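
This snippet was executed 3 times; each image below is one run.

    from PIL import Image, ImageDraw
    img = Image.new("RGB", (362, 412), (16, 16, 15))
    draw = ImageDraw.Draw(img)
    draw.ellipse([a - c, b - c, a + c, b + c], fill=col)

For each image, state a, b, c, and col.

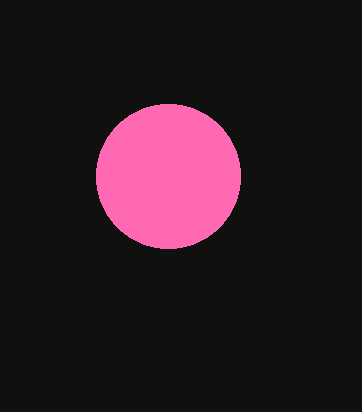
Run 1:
a = 168, b = 176, c = 72, col = 'hotpink'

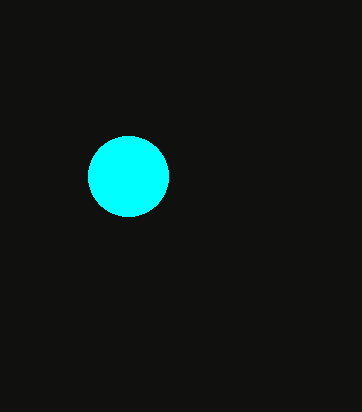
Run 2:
a = 128; b = 176; c = 40; col = 'cyan'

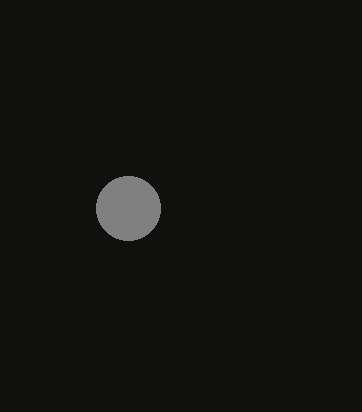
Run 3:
a = 128; b = 208; c = 32; col = 'gray'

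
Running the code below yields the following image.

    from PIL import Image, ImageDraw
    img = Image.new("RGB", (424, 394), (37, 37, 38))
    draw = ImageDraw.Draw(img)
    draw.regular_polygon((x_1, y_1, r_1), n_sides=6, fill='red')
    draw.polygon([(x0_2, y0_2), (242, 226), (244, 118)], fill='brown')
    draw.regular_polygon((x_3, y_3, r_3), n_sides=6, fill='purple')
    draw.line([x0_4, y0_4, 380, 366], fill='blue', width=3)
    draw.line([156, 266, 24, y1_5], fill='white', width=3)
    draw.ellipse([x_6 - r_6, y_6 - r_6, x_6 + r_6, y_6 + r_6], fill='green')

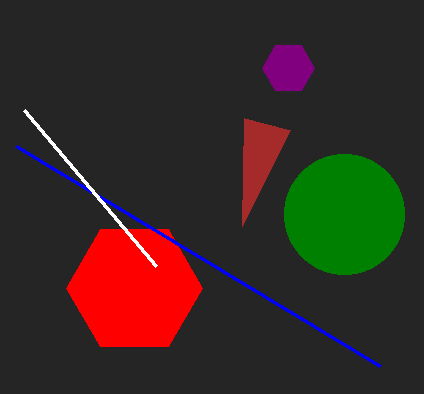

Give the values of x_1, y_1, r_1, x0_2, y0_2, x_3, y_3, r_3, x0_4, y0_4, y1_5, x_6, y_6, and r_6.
x_1 = 134; y_1 = 288; r_1 = 68; x0_2 = 290; y0_2 = 130; x_3 = 288; y_3 = 68; r_3 = 26; x0_4 = 16; y0_4 = 146; y1_5 = 110; x_6 = 344; y_6 = 214; r_6 = 60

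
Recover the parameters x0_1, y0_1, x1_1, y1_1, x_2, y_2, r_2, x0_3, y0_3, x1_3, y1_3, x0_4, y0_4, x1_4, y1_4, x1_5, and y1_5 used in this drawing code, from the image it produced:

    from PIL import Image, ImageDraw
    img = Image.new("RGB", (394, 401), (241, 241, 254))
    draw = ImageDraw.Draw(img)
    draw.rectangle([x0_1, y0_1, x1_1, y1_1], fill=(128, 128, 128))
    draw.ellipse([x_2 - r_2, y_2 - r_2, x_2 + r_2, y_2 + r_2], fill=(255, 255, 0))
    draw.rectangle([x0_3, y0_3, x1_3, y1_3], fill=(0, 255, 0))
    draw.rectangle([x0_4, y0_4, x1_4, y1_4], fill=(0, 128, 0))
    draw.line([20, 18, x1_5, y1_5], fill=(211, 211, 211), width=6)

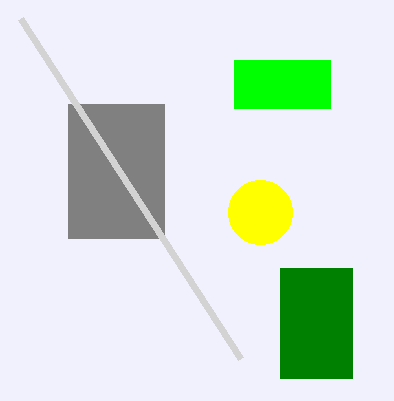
x0_1 = 68
y0_1 = 104
x1_1 = 164
y1_1 = 238
x_2 = 260
y_2 = 212
r_2 = 32
x0_3 = 234
y0_3 = 60
x1_3 = 330
y1_3 = 108
x0_4 = 280
y0_4 = 268
x1_4 = 352
y1_4 = 378
x1_5 = 240
y1_5 = 358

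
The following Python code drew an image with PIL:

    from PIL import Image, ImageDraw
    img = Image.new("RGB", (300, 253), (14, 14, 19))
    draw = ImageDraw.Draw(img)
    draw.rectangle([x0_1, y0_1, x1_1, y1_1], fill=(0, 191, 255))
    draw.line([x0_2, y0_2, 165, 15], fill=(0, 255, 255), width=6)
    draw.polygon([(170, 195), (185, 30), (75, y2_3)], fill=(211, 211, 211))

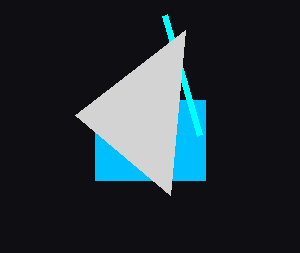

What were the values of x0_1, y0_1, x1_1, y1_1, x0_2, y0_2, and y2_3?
x0_1 = 95, y0_1 = 100, x1_1 = 205, y1_1 = 180, x0_2 = 200, y0_2 = 135, y2_3 = 115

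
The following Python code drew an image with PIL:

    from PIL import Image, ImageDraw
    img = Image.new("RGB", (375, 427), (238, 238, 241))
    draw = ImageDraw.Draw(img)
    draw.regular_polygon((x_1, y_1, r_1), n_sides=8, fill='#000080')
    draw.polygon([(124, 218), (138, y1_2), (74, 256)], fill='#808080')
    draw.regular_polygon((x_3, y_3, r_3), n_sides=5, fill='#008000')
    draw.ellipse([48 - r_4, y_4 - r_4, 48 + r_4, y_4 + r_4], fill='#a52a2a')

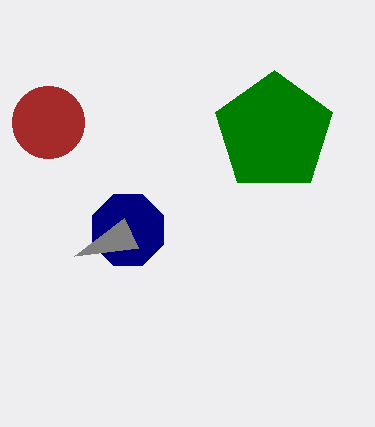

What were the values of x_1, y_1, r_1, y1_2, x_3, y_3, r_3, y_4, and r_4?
x_1 = 128
y_1 = 230
r_1 = 38
y1_2 = 248
x_3 = 274
y_3 = 132
r_3 = 62
y_4 = 122
r_4 = 36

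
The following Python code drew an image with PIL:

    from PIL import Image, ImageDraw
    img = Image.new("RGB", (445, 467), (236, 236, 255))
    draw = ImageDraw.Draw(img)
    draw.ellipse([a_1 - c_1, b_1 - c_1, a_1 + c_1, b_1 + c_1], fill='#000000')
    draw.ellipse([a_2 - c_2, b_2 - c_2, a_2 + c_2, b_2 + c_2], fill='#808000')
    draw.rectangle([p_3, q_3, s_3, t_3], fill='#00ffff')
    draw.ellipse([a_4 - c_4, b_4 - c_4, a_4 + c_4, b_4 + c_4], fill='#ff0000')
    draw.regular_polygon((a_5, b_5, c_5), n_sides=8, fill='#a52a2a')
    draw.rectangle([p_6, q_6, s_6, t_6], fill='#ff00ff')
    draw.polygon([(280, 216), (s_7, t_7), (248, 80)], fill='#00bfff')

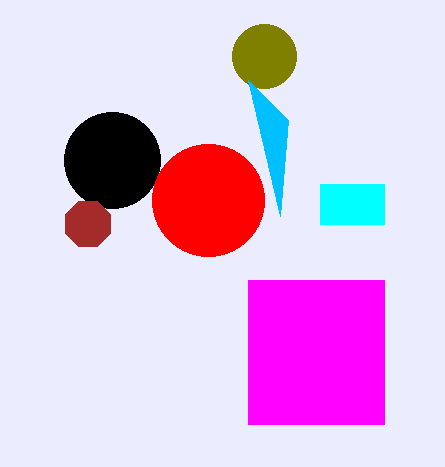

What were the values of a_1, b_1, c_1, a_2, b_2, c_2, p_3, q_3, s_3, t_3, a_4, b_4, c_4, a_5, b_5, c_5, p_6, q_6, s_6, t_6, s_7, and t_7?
a_1 = 112
b_1 = 160
c_1 = 48
a_2 = 264
b_2 = 56
c_2 = 32
p_3 = 320
q_3 = 184
s_3 = 384
t_3 = 224
a_4 = 208
b_4 = 200
c_4 = 56
a_5 = 88
b_5 = 224
c_5 = 24
p_6 = 248
q_6 = 280
s_6 = 384
t_6 = 424
s_7 = 288
t_7 = 120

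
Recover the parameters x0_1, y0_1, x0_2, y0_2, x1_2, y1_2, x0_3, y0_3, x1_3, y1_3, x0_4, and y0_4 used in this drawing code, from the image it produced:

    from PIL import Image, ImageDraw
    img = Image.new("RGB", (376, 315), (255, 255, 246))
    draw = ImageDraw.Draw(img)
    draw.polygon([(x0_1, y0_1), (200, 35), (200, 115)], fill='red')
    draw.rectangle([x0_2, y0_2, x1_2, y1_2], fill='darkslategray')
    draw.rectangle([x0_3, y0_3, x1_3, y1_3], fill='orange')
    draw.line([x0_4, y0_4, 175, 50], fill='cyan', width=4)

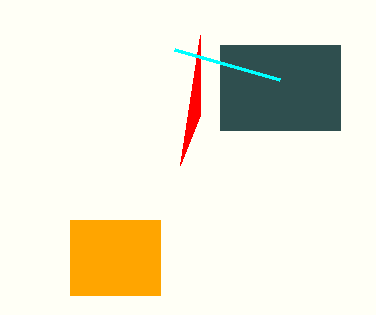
x0_1 = 180
y0_1 = 165
x0_2 = 220
y0_2 = 45
x1_2 = 340
y1_2 = 130
x0_3 = 70
y0_3 = 220
x1_3 = 160
y1_3 = 295
x0_4 = 280
y0_4 = 80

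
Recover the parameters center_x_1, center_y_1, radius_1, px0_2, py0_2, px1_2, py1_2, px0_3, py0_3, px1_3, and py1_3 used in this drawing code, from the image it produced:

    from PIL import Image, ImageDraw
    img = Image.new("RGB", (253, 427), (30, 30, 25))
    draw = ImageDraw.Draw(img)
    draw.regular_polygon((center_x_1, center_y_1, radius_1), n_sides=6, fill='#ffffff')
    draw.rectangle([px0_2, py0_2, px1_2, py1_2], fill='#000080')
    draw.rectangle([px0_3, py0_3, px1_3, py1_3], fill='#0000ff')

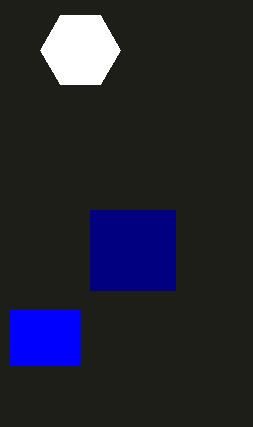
center_x_1 = 80
center_y_1 = 50
radius_1 = 40
px0_2 = 90
py0_2 = 210
px1_2 = 175
py1_2 = 290
px0_3 = 10
py0_3 = 310
px1_3 = 80
py1_3 = 365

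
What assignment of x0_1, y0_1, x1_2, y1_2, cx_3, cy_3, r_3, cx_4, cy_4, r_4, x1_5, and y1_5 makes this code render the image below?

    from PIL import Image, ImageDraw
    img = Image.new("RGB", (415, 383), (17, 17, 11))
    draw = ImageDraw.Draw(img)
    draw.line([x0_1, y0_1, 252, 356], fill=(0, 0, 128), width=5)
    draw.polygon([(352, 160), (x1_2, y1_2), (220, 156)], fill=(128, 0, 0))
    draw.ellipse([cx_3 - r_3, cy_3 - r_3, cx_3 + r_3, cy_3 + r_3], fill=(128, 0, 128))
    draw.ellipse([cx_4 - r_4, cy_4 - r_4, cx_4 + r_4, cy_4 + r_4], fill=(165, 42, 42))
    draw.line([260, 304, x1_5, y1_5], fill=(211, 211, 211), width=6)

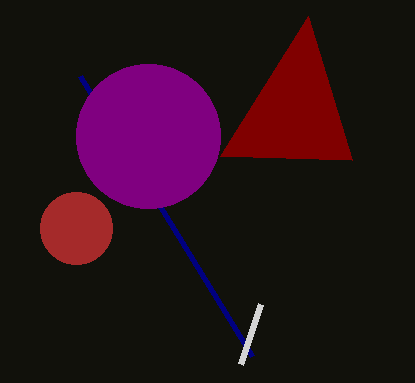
x0_1 = 80; y0_1 = 76; x1_2 = 308; y1_2 = 16; cx_3 = 148; cy_3 = 136; r_3 = 72; cx_4 = 76; cy_4 = 228; r_4 = 36; x1_5 = 240; y1_5 = 364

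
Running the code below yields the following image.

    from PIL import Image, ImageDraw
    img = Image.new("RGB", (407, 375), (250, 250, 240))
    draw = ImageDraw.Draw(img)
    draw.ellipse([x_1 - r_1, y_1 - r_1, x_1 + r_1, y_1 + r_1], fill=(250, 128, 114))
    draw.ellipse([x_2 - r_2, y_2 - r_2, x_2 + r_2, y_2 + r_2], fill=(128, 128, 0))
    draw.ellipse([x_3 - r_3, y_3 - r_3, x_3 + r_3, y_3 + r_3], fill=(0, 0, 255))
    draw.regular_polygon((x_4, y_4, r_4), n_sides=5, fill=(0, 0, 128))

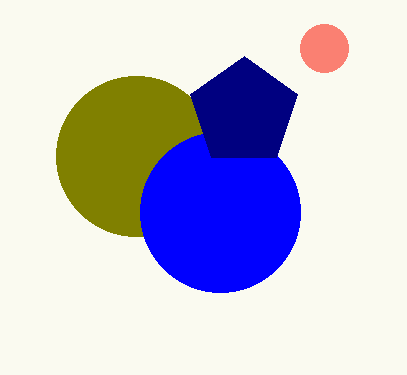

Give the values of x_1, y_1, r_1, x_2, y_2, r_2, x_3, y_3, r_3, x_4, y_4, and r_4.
x_1 = 324; y_1 = 48; r_1 = 24; x_2 = 136; y_2 = 156; r_2 = 80; x_3 = 220; y_3 = 212; r_3 = 80; x_4 = 244; y_4 = 112; r_4 = 56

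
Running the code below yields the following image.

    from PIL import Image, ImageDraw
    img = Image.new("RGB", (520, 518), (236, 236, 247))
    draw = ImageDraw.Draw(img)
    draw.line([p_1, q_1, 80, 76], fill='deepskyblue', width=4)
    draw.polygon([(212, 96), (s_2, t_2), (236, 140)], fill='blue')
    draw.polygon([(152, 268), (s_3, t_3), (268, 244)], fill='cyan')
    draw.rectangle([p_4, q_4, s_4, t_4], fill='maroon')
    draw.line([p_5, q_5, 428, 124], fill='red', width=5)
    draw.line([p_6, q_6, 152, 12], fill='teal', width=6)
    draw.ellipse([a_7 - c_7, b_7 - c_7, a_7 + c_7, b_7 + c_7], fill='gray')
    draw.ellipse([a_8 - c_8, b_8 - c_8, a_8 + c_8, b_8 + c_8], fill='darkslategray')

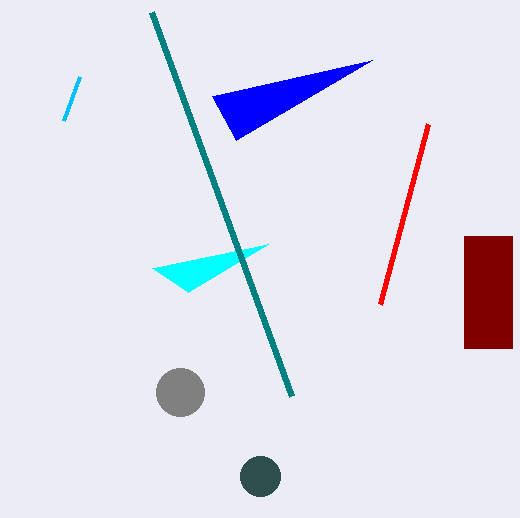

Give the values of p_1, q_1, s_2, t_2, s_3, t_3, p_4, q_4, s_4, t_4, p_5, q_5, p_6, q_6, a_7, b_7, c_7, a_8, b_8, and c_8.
p_1 = 64; q_1 = 120; s_2 = 372; t_2 = 60; s_3 = 188; t_3 = 292; p_4 = 464; q_4 = 236; s_4 = 512; t_4 = 348; p_5 = 380; q_5 = 304; p_6 = 292; q_6 = 396; a_7 = 180; b_7 = 392; c_7 = 24; a_8 = 260; b_8 = 476; c_8 = 20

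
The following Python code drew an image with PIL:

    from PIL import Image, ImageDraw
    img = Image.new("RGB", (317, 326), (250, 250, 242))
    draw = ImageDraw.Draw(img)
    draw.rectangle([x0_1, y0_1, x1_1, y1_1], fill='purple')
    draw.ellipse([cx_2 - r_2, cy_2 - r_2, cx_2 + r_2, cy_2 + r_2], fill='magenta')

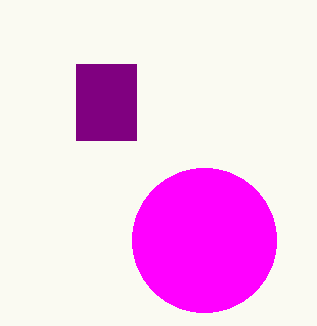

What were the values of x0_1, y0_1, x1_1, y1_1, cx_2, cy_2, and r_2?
x0_1 = 76, y0_1 = 64, x1_1 = 136, y1_1 = 140, cx_2 = 204, cy_2 = 240, r_2 = 72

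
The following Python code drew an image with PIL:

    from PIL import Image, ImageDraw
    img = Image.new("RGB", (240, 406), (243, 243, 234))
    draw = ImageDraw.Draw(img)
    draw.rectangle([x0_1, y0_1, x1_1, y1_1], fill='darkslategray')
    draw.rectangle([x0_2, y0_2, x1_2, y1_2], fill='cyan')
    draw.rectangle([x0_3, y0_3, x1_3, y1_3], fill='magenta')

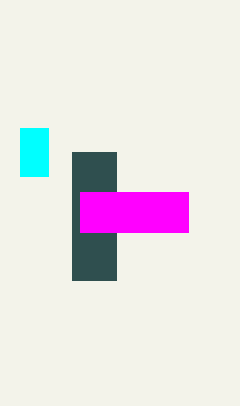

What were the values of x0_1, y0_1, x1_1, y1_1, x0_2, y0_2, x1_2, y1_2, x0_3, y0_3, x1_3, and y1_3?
x0_1 = 72
y0_1 = 152
x1_1 = 116
y1_1 = 280
x0_2 = 20
y0_2 = 128
x1_2 = 48
y1_2 = 176
x0_3 = 80
y0_3 = 192
x1_3 = 188
y1_3 = 232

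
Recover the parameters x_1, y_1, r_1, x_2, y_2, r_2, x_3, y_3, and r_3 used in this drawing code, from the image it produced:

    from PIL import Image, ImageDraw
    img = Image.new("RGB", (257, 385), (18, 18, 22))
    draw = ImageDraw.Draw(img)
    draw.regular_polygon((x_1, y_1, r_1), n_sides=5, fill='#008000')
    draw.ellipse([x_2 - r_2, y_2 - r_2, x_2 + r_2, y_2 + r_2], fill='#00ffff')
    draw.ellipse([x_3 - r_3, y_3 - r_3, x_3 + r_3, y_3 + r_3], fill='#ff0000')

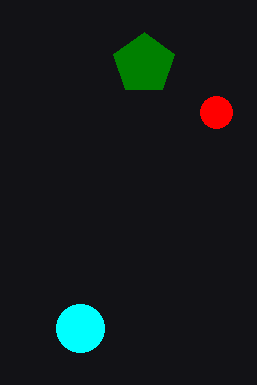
x_1 = 144
y_1 = 64
r_1 = 32
x_2 = 80
y_2 = 328
r_2 = 24
x_3 = 216
y_3 = 112
r_3 = 16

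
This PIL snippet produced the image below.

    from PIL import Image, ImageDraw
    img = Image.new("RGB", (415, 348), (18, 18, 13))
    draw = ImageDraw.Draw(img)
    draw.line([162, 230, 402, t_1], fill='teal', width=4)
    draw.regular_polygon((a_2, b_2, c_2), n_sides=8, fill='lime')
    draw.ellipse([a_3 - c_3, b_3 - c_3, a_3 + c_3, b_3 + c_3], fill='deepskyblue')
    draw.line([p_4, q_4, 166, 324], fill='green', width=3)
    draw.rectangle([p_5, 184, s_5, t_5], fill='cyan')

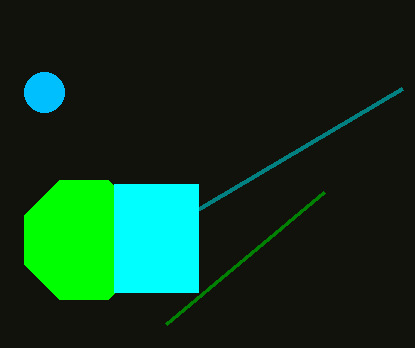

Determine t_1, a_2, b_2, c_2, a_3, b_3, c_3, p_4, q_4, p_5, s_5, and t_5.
t_1 = 88
a_2 = 84
b_2 = 240
c_2 = 64
a_3 = 44
b_3 = 92
c_3 = 20
p_4 = 324
q_4 = 192
p_5 = 114
s_5 = 198
t_5 = 292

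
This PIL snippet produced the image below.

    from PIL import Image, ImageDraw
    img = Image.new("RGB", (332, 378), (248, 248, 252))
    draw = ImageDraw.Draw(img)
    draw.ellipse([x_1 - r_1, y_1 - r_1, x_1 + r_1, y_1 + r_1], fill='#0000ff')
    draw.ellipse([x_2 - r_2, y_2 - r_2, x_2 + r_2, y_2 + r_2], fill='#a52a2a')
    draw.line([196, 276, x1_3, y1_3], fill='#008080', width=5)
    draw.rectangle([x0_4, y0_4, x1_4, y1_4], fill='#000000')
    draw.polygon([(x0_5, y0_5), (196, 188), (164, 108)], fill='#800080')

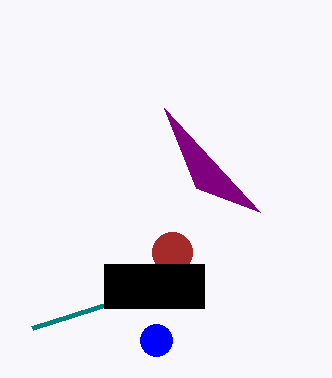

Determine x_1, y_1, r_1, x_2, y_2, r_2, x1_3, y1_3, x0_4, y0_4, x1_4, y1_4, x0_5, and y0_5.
x_1 = 156, y_1 = 340, r_1 = 16, x_2 = 172, y_2 = 252, r_2 = 20, x1_3 = 32, y1_3 = 328, x0_4 = 104, y0_4 = 264, x1_4 = 204, y1_4 = 308, x0_5 = 260, y0_5 = 212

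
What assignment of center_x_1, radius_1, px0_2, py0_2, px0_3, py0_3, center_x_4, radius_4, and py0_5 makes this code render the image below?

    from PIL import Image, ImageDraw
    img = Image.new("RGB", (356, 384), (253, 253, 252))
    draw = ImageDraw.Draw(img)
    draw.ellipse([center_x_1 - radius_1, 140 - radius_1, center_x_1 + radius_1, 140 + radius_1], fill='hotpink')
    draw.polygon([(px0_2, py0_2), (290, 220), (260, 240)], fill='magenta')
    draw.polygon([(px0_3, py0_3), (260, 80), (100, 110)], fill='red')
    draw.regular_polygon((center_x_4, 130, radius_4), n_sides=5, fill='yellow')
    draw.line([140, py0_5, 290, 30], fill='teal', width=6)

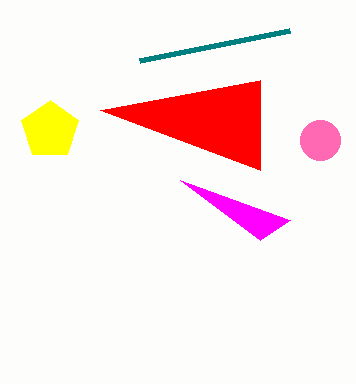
center_x_1 = 320; radius_1 = 20; px0_2 = 180; py0_2 = 180; px0_3 = 260; py0_3 = 170; center_x_4 = 50; radius_4 = 30; py0_5 = 60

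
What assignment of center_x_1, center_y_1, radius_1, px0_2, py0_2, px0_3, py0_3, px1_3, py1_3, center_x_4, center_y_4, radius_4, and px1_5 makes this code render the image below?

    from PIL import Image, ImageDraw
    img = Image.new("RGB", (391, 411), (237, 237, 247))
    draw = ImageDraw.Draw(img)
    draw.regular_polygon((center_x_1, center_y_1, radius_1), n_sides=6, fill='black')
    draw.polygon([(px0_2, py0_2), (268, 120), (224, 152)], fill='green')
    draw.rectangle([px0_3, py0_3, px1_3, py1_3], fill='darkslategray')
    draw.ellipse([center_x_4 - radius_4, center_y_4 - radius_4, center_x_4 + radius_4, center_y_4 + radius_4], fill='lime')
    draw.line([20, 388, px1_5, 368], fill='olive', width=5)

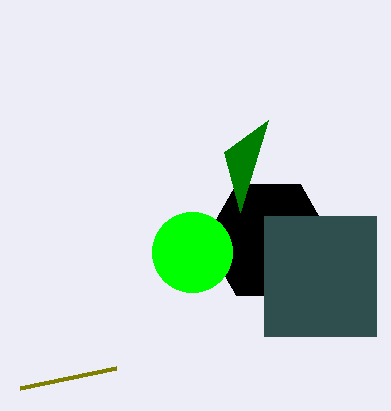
center_x_1 = 268, center_y_1 = 240, radius_1 = 64, px0_2 = 240, py0_2 = 212, px0_3 = 264, py0_3 = 216, px1_3 = 376, py1_3 = 336, center_x_4 = 192, center_y_4 = 252, radius_4 = 40, px1_5 = 116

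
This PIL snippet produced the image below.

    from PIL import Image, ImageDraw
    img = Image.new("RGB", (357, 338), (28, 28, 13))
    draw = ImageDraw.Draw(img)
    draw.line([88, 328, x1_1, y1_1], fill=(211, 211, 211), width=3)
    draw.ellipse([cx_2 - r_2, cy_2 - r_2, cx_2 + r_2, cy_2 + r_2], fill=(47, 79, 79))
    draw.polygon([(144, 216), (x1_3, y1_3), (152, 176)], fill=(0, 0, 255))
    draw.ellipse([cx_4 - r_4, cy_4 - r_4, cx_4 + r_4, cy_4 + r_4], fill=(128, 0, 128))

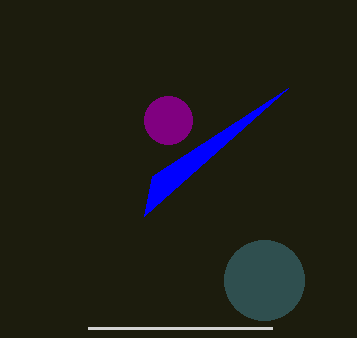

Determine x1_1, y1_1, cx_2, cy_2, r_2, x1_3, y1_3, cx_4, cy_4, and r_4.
x1_1 = 272, y1_1 = 328, cx_2 = 264, cy_2 = 280, r_2 = 40, x1_3 = 288, y1_3 = 88, cx_4 = 168, cy_4 = 120, r_4 = 24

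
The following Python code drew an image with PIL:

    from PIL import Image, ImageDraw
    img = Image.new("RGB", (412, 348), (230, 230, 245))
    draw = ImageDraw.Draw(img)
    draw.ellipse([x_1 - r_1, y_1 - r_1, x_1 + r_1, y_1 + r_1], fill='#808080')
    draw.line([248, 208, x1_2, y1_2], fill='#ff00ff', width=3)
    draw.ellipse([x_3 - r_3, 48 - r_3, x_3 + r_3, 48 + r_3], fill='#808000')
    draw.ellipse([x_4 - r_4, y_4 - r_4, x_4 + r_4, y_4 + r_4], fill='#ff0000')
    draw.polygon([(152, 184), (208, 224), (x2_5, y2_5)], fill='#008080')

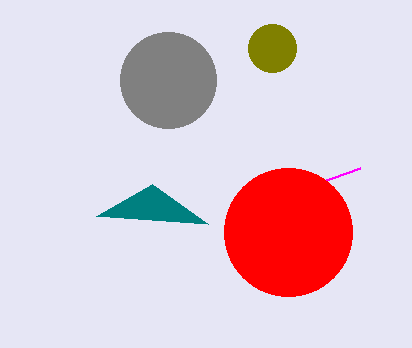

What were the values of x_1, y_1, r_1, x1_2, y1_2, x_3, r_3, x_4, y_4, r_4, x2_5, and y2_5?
x_1 = 168, y_1 = 80, r_1 = 48, x1_2 = 360, y1_2 = 168, x_3 = 272, r_3 = 24, x_4 = 288, y_4 = 232, r_4 = 64, x2_5 = 96, y2_5 = 216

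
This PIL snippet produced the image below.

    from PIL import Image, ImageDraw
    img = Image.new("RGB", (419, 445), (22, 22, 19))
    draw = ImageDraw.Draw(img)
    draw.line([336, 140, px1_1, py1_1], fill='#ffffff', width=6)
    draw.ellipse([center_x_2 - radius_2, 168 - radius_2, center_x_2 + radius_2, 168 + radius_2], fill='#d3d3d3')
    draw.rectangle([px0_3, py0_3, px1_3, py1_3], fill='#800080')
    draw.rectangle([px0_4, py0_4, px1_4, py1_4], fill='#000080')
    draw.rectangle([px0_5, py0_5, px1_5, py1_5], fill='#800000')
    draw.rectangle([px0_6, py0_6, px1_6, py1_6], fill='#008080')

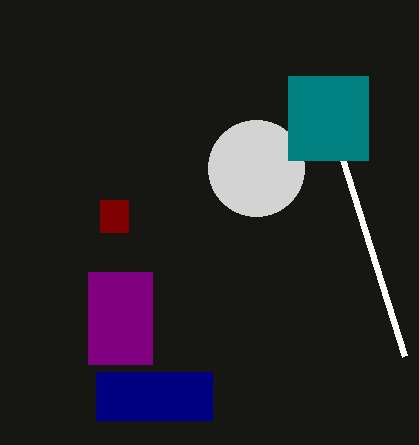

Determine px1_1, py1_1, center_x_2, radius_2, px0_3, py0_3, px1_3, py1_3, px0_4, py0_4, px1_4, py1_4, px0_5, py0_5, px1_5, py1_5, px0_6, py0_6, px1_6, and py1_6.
px1_1 = 404, py1_1 = 356, center_x_2 = 256, radius_2 = 48, px0_3 = 88, py0_3 = 272, px1_3 = 152, py1_3 = 364, px0_4 = 96, py0_4 = 372, px1_4 = 212, py1_4 = 420, px0_5 = 100, py0_5 = 200, px1_5 = 128, py1_5 = 232, px0_6 = 288, py0_6 = 76, px1_6 = 368, py1_6 = 160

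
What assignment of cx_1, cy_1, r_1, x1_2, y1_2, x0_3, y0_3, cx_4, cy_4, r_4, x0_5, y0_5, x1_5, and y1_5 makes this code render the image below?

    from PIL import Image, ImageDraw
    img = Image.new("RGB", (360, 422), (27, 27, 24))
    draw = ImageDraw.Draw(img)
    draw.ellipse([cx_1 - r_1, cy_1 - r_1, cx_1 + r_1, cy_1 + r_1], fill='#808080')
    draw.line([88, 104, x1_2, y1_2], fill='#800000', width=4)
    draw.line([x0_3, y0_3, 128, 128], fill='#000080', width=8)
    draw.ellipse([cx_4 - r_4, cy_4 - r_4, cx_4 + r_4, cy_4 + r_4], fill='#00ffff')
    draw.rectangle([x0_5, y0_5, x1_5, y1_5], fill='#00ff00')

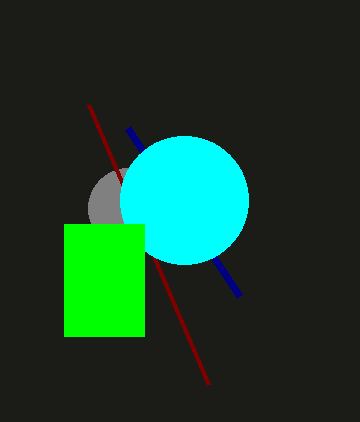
cx_1 = 128
cy_1 = 208
r_1 = 40
x1_2 = 208
y1_2 = 384
x0_3 = 240
y0_3 = 296
cx_4 = 184
cy_4 = 200
r_4 = 64
x0_5 = 64
y0_5 = 224
x1_5 = 144
y1_5 = 336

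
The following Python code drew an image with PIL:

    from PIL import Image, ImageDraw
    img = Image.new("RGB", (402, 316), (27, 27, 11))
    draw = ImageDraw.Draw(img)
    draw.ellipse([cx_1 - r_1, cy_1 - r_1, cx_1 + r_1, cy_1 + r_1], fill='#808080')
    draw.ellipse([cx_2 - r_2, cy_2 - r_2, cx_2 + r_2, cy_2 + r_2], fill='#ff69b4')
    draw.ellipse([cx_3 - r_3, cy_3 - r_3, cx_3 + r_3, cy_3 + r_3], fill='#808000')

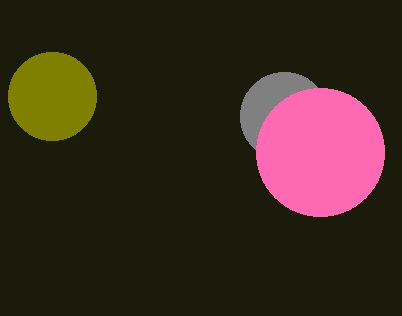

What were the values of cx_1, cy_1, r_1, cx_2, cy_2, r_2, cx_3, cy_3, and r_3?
cx_1 = 284; cy_1 = 116; r_1 = 44; cx_2 = 320; cy_2 = 152; r_2 = 64; cx_3 = 52; cy_3 = 96; r_3 = 44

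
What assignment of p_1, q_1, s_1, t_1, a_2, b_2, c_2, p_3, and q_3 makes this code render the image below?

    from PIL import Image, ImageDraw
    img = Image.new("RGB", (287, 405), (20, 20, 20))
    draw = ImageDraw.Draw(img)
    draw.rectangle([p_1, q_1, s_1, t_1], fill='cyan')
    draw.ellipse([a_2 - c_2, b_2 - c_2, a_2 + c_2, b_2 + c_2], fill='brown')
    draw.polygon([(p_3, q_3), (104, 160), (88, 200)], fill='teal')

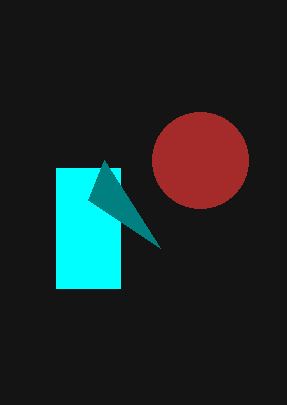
p_1 = 56
q_1 = 168
s_1 = 120
t_1 = 288
a_2 = 200
b_2 = 160
c_2 = 48
p_3 = 160
q_3 = 248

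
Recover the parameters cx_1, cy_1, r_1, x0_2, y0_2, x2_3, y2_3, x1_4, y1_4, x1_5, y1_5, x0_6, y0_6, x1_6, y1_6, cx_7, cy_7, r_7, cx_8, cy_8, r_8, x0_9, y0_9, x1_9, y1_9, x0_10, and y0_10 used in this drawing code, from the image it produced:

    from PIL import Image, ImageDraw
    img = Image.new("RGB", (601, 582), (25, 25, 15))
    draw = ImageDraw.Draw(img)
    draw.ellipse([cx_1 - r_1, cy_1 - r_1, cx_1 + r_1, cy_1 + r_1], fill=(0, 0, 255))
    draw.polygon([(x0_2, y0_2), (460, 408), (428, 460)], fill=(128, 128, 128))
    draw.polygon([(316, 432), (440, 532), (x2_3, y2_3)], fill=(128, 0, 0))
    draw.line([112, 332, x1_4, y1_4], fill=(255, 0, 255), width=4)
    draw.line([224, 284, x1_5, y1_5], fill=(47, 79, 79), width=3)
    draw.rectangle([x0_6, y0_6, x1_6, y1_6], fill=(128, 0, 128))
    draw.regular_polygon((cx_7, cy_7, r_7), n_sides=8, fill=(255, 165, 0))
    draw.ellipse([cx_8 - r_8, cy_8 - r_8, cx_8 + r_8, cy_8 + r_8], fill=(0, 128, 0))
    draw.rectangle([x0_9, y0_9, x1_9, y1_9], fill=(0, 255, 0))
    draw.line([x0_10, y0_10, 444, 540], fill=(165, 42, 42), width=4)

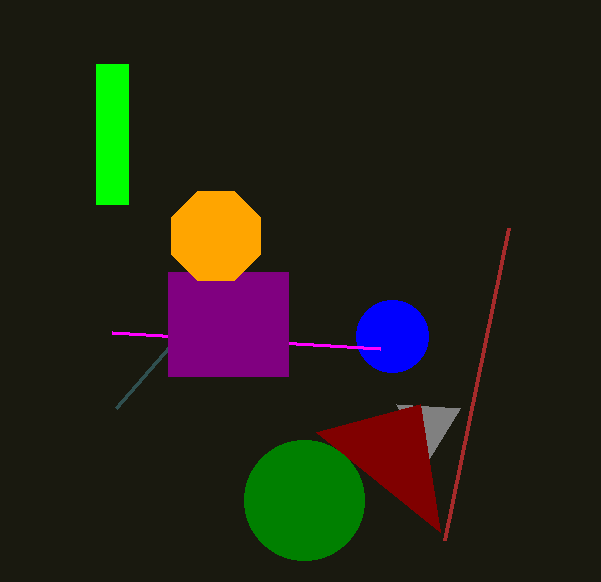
cx_1 = 392, cy_1 = 336, r_1 = 36, x0_2 = 396, y0_2 = 404, x2_3 = 420, y2_3 = 404, x1_4 = 380, y1_4 = 348, x1_5 = 116, y1_5 = 408, x0_6 = 168, y0_6 = 272, x1_6 = 288, y1_6 = 376, cx_7 = 216, cy_7 = 236, r_7 = 48, cx_8 = 304, cy_8 = 500, r_8 = 60, x0_9 = 96, y0_9 = 64, x1_9 = 128, y1_9 = 204, x0_10 = 508, y0_10 = 228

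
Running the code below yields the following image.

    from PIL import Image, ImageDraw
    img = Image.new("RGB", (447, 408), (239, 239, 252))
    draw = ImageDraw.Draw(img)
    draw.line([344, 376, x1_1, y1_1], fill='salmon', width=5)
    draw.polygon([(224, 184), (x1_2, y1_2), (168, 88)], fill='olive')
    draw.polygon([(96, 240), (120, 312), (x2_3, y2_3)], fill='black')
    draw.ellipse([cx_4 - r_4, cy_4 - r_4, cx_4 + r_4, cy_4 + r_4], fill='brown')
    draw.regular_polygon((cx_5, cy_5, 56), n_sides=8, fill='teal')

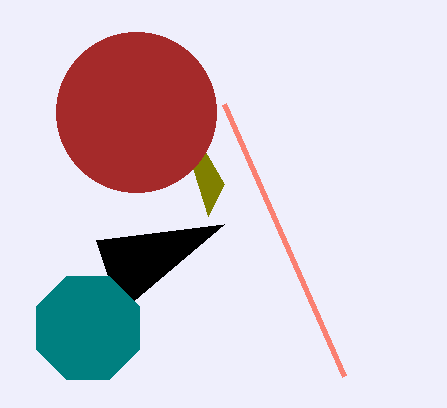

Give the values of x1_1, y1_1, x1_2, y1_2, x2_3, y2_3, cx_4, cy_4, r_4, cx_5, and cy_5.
x1_1 = 224, y1_1 = 104, x1_2 = 208, y1_2 = 216, x2_3 = 224, y2_3 = 224, cx_4 = 136, cy_4 = 112, r_4 = 80, cx_5 = 88, cy_5 = 328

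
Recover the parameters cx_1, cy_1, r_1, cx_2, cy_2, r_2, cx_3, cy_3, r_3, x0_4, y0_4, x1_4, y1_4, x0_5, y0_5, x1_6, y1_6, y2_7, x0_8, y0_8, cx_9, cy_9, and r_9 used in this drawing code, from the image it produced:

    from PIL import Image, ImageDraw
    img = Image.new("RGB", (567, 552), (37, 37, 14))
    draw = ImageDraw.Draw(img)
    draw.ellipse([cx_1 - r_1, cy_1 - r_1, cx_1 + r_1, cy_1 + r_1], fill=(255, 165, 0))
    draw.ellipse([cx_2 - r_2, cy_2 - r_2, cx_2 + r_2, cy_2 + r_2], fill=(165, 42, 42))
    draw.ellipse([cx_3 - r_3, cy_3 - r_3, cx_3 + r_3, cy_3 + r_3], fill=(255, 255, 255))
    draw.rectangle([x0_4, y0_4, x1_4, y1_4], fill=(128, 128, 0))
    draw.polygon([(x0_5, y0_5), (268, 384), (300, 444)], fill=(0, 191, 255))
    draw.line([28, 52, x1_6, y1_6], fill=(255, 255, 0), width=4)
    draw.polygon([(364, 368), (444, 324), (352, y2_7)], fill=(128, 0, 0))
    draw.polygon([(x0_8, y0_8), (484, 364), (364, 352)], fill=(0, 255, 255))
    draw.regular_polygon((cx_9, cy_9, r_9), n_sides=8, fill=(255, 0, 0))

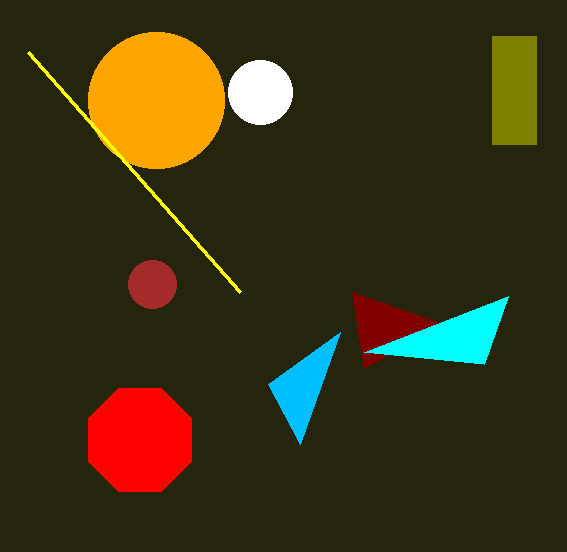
cx_1 = 156
cy_1 = 100
r_1 = 68
cx_2 = 152
cy_2 = 284
r_2 = 24
cx_3 = 260
cy_3 = 92
r_3 = 32
x0_4 = 492
y0_4 = 36
x1_4 = 536
y1_4 = 144
x0_5 = 340
y0_5 = 332
x1_6 = 240
y1_6 = 292
y2_7 = 292
x0_8 = 508
y0_8 = 296
cx_9 = 140
cy_9 = 440
r_9 = 56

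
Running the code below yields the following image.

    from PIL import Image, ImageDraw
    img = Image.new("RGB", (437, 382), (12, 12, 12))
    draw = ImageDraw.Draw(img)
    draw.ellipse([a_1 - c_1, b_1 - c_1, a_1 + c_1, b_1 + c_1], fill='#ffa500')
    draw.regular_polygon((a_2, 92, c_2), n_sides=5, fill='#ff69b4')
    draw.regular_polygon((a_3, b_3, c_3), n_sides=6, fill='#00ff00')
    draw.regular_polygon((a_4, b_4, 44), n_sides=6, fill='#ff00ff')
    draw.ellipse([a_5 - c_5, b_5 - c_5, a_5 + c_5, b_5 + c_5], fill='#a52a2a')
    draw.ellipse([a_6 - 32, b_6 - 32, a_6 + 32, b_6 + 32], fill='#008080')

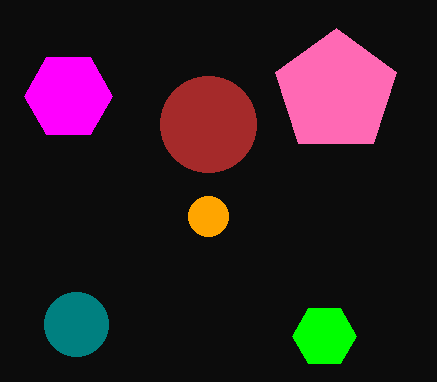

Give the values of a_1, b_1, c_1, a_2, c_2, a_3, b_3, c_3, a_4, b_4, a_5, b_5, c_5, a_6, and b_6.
a_1 = 208
b_1 = 216
c_1 = 20
a_2 = 336
c_2 = 64
a_3 = 324
b_3 = 336
c_3 = 32
a_4 = 68
b_4 = 96
a_5 = 208
b_5 = 124
c_5 = 48
a_6 = 76
b_6 = 324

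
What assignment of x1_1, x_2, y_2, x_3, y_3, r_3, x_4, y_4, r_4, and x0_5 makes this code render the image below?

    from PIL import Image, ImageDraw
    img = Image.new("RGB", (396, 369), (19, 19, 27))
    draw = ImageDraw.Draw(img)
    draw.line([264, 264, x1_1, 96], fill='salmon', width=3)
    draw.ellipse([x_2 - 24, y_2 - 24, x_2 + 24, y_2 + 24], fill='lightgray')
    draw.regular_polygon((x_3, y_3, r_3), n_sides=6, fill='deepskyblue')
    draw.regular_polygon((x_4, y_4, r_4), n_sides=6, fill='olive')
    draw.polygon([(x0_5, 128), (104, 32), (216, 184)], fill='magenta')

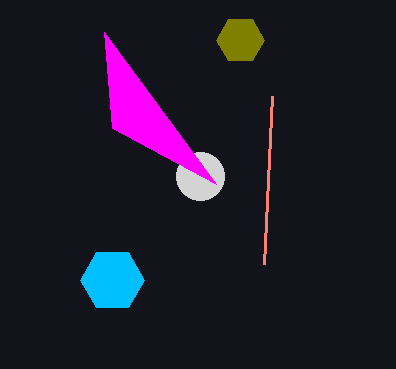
x1_1 = 272
x_2 = 200
y_2 = 176
x_3 = 112
y_3 = 280
r_3 = 32
x_4 = 240
y_4 = 40
r_4 = 24
x0_5 = 112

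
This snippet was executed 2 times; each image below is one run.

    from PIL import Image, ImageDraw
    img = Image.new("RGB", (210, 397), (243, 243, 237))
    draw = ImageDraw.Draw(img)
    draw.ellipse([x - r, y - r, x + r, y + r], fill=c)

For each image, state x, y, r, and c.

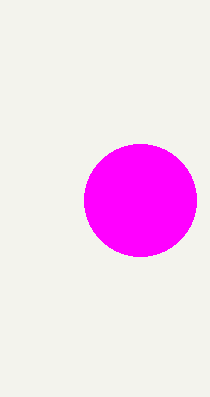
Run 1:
x = 140
y = 200
r = 56
c = 'magenta'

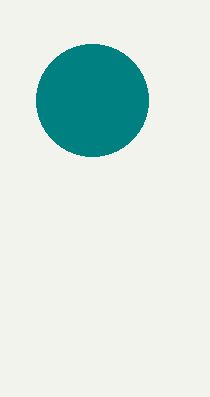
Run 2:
x = 92; y = 100; r = 56; c = 'teal'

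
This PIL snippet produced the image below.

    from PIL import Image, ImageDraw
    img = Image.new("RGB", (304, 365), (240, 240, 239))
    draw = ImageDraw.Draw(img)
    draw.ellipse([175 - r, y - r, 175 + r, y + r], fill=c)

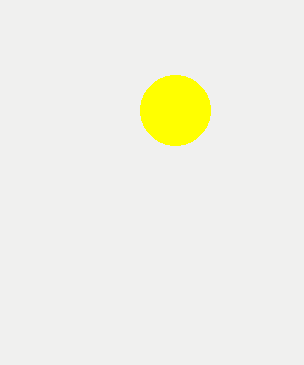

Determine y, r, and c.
y = 110; r = 35; c = 'yellow'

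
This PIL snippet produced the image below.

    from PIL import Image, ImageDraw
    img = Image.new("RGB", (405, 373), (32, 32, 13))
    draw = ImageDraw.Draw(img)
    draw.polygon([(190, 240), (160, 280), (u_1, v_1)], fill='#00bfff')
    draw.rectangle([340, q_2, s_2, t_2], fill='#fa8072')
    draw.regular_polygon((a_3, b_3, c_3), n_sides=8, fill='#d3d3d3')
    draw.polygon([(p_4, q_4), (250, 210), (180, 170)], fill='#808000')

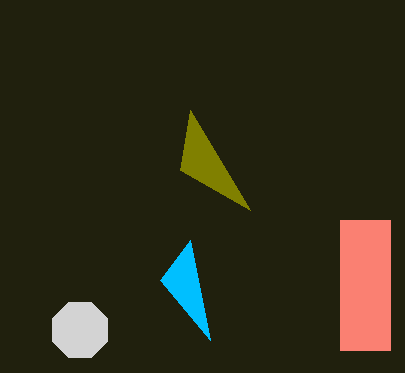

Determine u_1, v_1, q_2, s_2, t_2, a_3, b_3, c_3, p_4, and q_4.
u_1 = 210; v_1 = 340; q_2 = 220; s_2 = 390; t_2 = 350; a_3 = 80; b_3 = 330; c_3 = 30; p_4 = 190; q_4 = 110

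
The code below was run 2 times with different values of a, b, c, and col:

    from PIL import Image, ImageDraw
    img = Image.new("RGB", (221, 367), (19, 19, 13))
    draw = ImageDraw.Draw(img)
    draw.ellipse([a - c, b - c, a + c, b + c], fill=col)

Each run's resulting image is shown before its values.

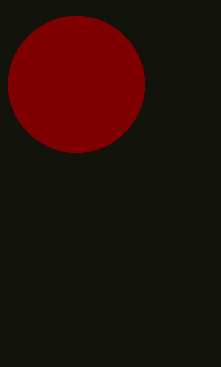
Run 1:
a = 76; b = 84; c = 68; col = 'maroon'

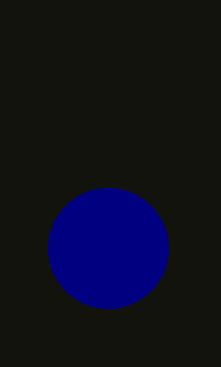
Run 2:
a = 108, b = 248, c = 60, col = 'navy'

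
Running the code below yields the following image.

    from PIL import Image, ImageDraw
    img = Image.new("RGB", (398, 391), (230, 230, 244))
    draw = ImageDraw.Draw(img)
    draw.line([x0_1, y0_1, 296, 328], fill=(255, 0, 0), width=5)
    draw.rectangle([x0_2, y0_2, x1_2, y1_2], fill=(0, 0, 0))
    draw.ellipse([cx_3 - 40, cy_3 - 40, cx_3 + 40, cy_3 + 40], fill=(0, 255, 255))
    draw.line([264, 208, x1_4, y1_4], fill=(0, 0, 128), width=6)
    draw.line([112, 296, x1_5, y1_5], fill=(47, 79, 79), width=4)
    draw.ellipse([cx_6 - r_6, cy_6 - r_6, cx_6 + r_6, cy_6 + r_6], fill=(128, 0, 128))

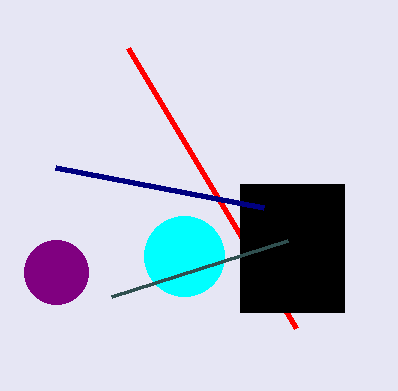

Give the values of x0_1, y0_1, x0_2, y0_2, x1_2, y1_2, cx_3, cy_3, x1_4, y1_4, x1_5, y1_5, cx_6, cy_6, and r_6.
x0_1 = 128; y0_1 = 48; x0_2 = 240; y0_2 = 184; x1_2 = 344; y1_2 = 312; cx_3 = 184; cy_3 = 256; x1_4 = 56; y1_4 = 168; x1_5 = 288; y1_5 = 240; cx_6 = 56; cy_6 = 272; r_6 = 32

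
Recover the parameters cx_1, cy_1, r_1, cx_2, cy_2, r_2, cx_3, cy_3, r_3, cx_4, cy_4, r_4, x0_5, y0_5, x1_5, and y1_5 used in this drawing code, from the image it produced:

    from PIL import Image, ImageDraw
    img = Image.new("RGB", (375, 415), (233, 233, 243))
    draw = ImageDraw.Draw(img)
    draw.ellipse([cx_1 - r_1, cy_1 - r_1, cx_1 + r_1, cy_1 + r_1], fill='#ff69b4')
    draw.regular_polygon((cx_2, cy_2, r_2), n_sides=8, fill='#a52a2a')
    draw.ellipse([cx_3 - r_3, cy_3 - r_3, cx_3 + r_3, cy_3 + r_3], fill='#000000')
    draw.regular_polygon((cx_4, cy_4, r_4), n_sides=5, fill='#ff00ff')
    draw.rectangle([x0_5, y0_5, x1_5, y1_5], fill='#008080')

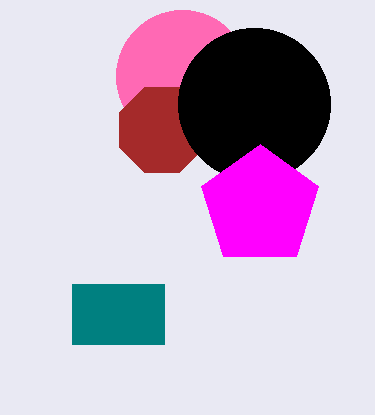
cx_1 = 182, cy_1 = 76, r_1 = 66, cx_2 = 162, cy_2 = 130, r_2 = 46, cx_3 = 254, cy_3 = 104, r_3 = 76, cx_4 = 260, cy_4 = 206, r_4 = 62, x0_5 = 72, y0_5 = 284, x1_5 = 164, y1_5 = 344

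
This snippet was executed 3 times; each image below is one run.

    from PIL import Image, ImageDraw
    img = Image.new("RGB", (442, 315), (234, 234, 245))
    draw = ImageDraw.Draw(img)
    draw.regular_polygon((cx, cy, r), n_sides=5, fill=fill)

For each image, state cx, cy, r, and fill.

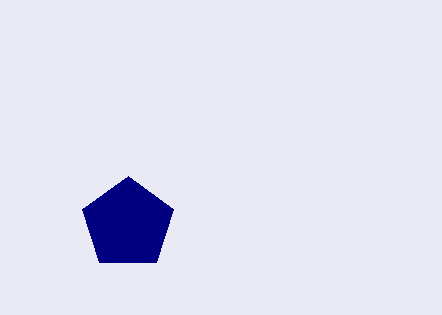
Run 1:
cx = 128
cy = 224
r = 48
fill = 'navy'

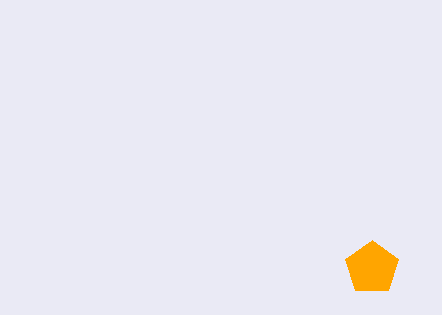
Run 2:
cx = 372, cy = 268, r = 28, fill = 'orange'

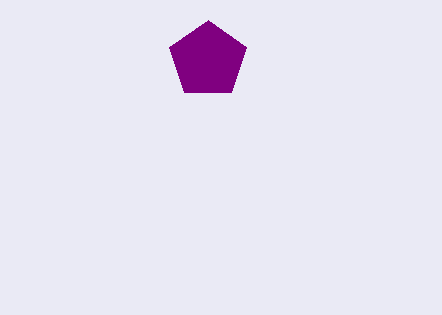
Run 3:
cx = 208, cy = 60, r = 40, fill = 'purple'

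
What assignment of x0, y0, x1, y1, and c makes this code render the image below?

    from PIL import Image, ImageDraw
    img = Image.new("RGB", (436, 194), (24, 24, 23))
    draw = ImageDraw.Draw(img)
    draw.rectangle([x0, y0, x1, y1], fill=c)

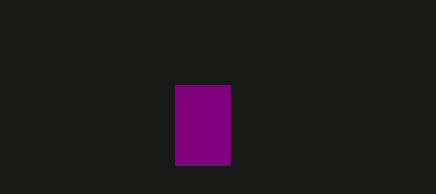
x0 = 175
y0 = 85
x1 = 230
y1 = 165
c = 'purple'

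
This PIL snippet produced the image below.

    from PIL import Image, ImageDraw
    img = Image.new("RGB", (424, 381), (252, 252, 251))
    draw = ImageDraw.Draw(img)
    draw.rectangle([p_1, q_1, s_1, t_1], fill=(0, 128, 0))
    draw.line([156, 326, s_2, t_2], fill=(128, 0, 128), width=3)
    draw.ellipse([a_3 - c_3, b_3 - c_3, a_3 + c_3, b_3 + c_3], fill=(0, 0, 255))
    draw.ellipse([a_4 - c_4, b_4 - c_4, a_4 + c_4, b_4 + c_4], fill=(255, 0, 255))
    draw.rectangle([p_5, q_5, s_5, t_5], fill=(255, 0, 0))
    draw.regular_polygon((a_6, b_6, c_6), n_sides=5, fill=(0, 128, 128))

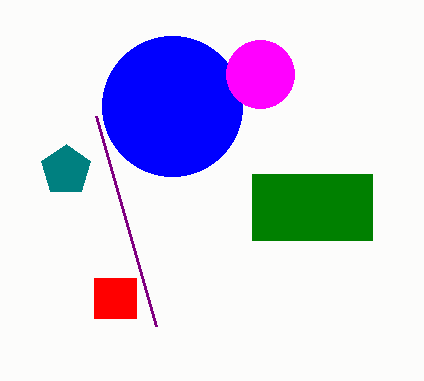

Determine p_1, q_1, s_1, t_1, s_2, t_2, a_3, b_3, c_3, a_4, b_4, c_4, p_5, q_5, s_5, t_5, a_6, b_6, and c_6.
p_1 = 252; q_1 = 174; s_1 = 372; t_1 = 240; s_2 = 96; t_2 = 116; a_3 = 172; b_3 = 106; c_3 = 70; a_4 = 260; b_4 = 74; c_4 = 34; p_5 = 94; q_5 = 278; s_5 = 136; t_5 = 318; a_6 = 66; b_6 = 170; c_6 = 26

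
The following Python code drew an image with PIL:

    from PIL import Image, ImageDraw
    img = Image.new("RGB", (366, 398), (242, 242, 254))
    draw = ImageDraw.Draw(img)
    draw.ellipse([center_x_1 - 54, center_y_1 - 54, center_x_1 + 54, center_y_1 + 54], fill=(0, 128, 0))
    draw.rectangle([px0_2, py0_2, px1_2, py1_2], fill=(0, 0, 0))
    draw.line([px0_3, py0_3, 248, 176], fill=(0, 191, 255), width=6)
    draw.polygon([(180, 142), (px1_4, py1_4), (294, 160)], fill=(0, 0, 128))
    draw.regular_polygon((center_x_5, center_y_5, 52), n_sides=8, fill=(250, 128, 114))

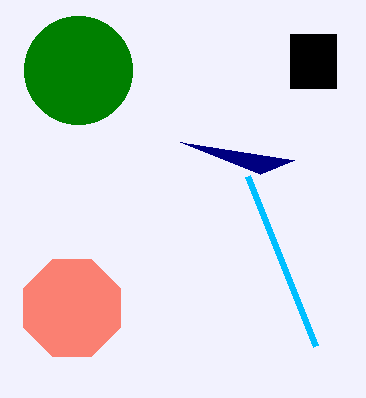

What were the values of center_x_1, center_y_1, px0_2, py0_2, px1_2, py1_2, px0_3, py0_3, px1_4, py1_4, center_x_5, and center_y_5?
center_x_1 = 78, center_y_1 = 70, px0_2 = 290, py0_2 = 34, px1_2 = 336, py1_2 = 88, px0_3 = 316, py0_3 = 346, px1_4 = 260, py1_4 = 174, center_x_5 = 72, center_y_5 = 308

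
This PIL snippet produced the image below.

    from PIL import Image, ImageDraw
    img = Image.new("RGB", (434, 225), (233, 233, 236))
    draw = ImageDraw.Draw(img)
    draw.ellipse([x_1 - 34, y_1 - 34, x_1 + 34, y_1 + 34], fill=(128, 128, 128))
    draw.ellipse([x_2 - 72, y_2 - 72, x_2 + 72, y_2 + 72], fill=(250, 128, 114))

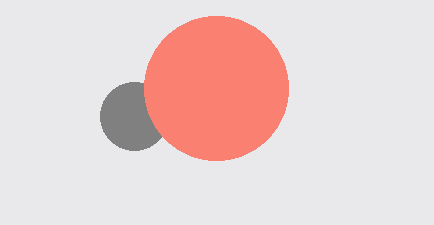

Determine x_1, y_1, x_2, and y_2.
x_1 = 134, y_1 = 116, x_2 = 216, y_2 = 88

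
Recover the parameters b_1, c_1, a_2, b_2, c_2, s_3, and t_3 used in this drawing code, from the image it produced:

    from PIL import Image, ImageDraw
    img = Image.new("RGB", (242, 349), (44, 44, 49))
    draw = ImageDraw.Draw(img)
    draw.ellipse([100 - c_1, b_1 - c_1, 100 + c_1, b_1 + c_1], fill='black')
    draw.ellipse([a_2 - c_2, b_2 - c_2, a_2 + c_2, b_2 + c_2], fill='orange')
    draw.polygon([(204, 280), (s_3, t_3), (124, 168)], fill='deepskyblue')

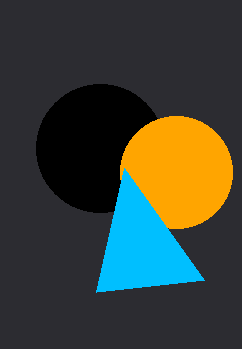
b_1 = 148; c_1 = 64; a_2 = 176; b_2 = 172; c_2 = 56; s_3 = 96; t_3 = 292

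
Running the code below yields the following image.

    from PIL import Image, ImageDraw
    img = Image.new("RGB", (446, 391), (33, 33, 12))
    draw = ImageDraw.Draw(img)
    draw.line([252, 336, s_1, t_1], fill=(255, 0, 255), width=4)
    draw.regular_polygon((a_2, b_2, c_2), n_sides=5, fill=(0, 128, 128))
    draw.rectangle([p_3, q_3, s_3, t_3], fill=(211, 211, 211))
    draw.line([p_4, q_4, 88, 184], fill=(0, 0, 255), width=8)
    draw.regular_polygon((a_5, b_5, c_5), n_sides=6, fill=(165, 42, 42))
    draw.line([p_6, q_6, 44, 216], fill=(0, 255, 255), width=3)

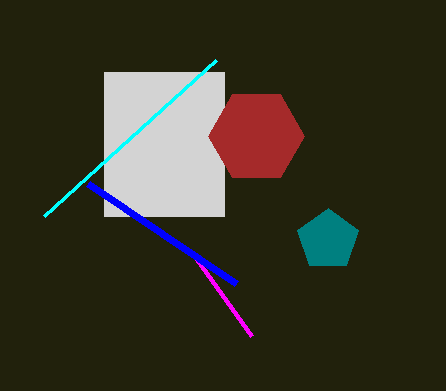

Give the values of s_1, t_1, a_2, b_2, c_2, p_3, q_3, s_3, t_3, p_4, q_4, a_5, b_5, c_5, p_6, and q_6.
s_1 = 192
t_1 = 252
a_2 = 328
b_2 = 240
c_2 = 32
p_3 = 104
q_3 = 72
s_3 = 224
t_3 = 216
p_4 = 236
q_4 = 284
a_5 = 256
b_5 = 136
c_5 = 48
p_6 = 216
q_6 = 60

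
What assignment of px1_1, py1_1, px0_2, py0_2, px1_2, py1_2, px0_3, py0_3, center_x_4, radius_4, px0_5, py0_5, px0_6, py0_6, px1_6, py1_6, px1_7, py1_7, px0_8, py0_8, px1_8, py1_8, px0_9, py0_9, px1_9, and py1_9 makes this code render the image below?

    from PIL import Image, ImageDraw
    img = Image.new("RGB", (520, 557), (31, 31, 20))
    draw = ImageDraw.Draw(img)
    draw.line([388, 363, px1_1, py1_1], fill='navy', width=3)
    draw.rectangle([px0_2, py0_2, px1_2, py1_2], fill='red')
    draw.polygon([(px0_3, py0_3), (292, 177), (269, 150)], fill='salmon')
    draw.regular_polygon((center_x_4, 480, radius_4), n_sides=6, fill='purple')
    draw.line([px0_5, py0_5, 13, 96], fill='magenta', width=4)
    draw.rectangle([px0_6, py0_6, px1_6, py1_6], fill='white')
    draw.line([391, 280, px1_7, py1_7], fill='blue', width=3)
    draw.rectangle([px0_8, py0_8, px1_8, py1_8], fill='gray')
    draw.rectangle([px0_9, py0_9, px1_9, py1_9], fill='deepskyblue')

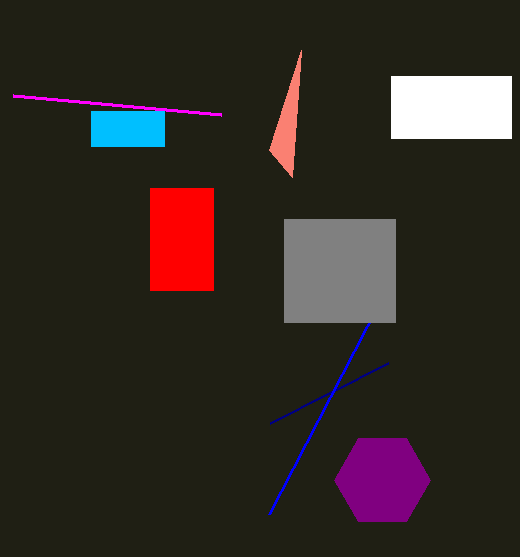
px1_1 = 270, py1_1 = 423, px0_2 = 150, py0_2 = 188, px1_2 = 213, py1_2 = 290, px0_3 = 301, py0_3 = 50, center_x_4 = 382, radius_4 = 48, px0_5 = 221, py0_5 = 115, px0_6 = 391, py0_6 = 76, px1_6 = 511, py1_6 = 138, px1_7 = 269, py1_7 = 514, px0_8 = 284, py0_8 = 219, px1_8 = 395, py1_8 = 322, px0_9 = 91, py0_9 = 111, px1_9 = 164, py1_9 = 146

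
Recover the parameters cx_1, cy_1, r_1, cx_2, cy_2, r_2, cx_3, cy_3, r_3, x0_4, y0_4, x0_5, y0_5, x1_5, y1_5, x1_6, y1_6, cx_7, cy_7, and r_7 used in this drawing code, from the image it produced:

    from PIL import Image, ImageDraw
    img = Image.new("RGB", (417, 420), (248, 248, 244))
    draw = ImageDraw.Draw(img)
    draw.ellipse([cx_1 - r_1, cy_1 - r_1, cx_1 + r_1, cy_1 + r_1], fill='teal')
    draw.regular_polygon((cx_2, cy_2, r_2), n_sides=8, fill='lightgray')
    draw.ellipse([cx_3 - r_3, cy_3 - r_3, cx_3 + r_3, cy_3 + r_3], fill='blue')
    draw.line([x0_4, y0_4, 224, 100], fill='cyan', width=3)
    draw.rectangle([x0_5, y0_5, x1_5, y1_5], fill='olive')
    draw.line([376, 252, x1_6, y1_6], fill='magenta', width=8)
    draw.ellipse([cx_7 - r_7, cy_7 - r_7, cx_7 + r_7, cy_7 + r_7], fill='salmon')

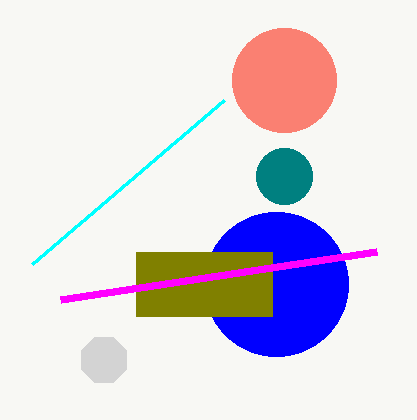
cx_1 = 284
cy_1 = 176
r_1 = 28
cx_2 = 104
cy_2 = 360
r_2 = 24
cx_3 = 276
cy_3 = 284
r_3 = 72
x0_4 = 32
y0_4 = 264
x0_5 = 136
y0_5 = 252
x1_5 = 272
y1_5 = 316
x1_6 = 60
y1_6 = 300
cx_7 = 284
cy_7 = 80
r_7 = 52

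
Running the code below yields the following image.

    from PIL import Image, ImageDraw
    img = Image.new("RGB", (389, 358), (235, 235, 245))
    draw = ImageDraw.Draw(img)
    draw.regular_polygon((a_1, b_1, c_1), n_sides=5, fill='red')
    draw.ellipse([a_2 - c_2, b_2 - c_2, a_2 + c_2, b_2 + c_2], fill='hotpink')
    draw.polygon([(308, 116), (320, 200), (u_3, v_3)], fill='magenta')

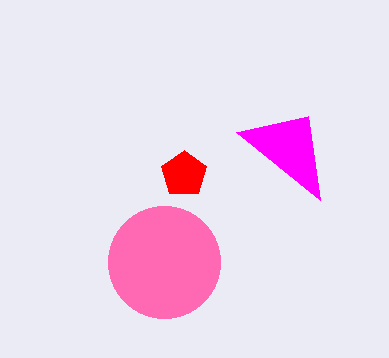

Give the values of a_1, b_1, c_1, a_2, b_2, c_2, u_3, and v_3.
a_1 = 184
b_1 = 174
c_1 = 24
a_2 = 164
b_2 = 262
c_2 = 56
u_3 = 236
v_3 = 132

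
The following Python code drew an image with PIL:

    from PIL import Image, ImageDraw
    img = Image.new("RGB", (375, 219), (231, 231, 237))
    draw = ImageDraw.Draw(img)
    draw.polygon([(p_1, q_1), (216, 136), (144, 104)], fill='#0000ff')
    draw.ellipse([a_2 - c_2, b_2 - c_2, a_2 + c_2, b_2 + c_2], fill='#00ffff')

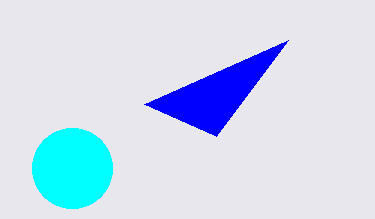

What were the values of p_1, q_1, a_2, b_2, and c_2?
p_1 = 288
q_1 = 40
a_2 = 72
b_2 = 168
c_2 = 40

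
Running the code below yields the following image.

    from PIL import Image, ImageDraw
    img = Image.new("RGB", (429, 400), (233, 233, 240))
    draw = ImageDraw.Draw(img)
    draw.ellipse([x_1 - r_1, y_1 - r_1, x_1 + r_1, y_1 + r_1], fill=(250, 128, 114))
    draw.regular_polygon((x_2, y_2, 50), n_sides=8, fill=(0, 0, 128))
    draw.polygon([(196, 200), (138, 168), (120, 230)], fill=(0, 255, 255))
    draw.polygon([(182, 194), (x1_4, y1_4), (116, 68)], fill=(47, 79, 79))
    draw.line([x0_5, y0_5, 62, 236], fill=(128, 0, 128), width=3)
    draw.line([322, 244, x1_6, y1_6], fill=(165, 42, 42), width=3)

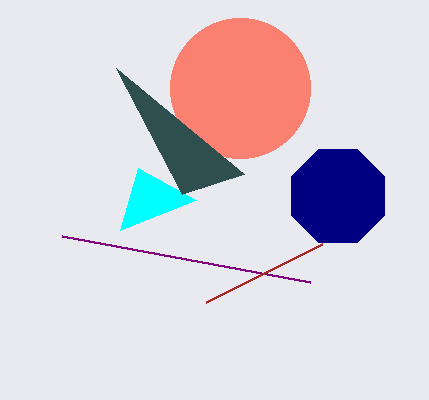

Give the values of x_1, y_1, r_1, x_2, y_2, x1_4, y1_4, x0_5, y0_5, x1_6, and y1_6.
x_1 = 240
y_1 = 88
r_1 = 70
x_2 = 338
y_2 = 196
x1_4 = 244
y1_4 = 174
x0_5 = 310
y0_5 = 282
x1_6 = 206
y1_6 = 302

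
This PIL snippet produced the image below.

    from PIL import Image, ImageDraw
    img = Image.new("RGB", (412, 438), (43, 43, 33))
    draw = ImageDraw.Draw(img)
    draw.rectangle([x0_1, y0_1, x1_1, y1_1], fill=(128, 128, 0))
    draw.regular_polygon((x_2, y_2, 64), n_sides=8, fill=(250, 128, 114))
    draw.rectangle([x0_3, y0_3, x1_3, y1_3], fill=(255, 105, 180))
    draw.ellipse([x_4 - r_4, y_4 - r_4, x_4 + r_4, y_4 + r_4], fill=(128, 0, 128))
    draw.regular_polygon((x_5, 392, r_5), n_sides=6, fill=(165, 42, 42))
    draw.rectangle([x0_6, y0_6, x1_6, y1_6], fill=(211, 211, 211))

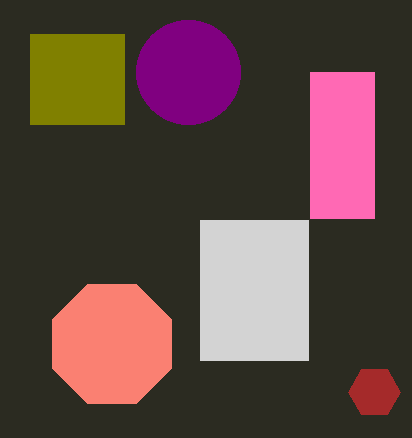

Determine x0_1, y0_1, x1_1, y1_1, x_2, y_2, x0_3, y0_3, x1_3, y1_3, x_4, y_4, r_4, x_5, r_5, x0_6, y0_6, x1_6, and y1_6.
x0_1 = 30
y0_1 = 34
x1_1 = 124
y1_1 = 124
x_2 = 112
y_2 = 344
x0_3 = 310
y0_3 = 72
x1_3 = 374
y1_3 = 218
x_4 = 188
y_4 = 72
r_4 = 52
x_5 = 374
r_5 = 26
x0_6 = 200
y0_6 = 220
x1_6 = 308
y1_6 = 360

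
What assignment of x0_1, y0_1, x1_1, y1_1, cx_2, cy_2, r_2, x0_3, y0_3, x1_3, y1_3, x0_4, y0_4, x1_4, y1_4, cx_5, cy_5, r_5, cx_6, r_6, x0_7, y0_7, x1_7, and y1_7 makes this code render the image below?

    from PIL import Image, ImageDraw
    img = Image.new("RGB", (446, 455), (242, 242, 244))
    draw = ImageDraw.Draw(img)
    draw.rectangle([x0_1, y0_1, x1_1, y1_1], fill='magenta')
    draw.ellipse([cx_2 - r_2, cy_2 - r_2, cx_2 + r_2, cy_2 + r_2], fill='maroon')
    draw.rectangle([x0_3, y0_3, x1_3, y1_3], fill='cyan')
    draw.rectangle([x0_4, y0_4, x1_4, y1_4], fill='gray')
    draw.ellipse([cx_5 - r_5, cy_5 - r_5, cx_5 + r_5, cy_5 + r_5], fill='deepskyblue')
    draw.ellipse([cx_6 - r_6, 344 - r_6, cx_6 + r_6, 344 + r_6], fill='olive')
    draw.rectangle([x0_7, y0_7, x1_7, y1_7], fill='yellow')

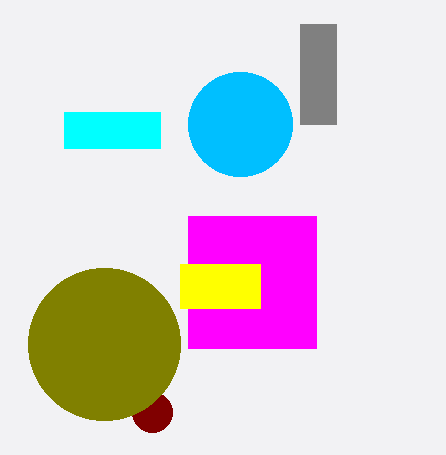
x0_1 = 188
y0_1 = 216
x1_1 = 316
y1_1 = 348
cx_2 = 152
cy_2 = 412
r_2 = 20
x0_3 = 64
y0_3 = 112
x1_3 = 160
y1_3 = 148
x0_4 = 300
y0_4 = 24
x1_4 = 336
y1_4 = 124
cx_5 = 240
cy_5 = 124
r_5 = 52
cx_6 = 104
r_6 = 76
x0_7 = 180
y0_7 = 264
x1_7 = 260
y1_7 = 308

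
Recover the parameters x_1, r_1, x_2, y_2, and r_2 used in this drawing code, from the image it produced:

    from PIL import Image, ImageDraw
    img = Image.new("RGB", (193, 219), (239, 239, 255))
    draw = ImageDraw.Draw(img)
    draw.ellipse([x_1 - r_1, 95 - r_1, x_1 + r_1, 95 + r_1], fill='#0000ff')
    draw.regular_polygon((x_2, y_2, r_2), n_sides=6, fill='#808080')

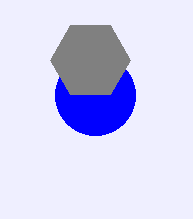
x_1 = 95; r_1 = 40; x_2 = 90; y_2 = 60; r_2 = 40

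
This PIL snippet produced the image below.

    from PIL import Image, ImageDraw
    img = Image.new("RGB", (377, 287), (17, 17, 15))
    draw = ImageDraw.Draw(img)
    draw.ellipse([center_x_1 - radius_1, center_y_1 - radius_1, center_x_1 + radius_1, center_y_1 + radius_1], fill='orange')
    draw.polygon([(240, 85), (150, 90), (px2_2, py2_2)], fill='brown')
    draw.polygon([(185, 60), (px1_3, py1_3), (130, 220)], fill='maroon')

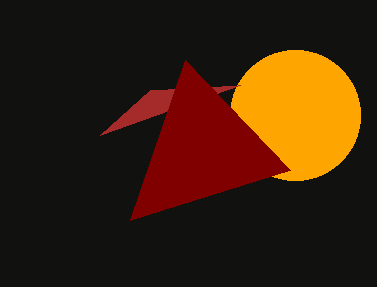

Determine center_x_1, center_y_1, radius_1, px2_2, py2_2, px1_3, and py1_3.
center_x_1 = 295
center_y_1 = 115
radius_1 = 65
px2_2 = 100
py2_2 = 135
px1_3 = 290
py1_3 = 170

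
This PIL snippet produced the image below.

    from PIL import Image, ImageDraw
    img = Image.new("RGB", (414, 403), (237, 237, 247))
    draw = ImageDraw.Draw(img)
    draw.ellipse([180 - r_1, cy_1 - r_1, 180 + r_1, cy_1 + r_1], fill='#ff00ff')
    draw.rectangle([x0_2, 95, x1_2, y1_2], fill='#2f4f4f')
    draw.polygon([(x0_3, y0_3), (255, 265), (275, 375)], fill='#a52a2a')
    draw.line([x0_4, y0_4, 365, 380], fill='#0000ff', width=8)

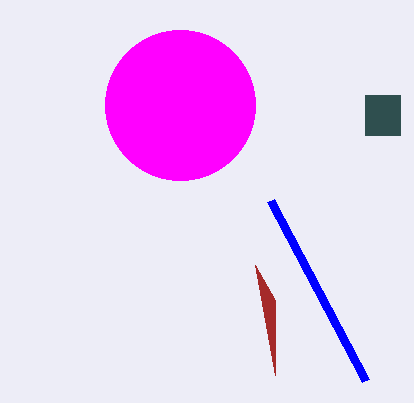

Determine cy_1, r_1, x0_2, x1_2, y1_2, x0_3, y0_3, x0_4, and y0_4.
cy_1 = 105; r_1 = 75; x0_2 = 365; x1_2 = 400; y1_2 = 135; x0_3 = 275; y0_3 = 300; x0_4 = 270; y0_4 = 200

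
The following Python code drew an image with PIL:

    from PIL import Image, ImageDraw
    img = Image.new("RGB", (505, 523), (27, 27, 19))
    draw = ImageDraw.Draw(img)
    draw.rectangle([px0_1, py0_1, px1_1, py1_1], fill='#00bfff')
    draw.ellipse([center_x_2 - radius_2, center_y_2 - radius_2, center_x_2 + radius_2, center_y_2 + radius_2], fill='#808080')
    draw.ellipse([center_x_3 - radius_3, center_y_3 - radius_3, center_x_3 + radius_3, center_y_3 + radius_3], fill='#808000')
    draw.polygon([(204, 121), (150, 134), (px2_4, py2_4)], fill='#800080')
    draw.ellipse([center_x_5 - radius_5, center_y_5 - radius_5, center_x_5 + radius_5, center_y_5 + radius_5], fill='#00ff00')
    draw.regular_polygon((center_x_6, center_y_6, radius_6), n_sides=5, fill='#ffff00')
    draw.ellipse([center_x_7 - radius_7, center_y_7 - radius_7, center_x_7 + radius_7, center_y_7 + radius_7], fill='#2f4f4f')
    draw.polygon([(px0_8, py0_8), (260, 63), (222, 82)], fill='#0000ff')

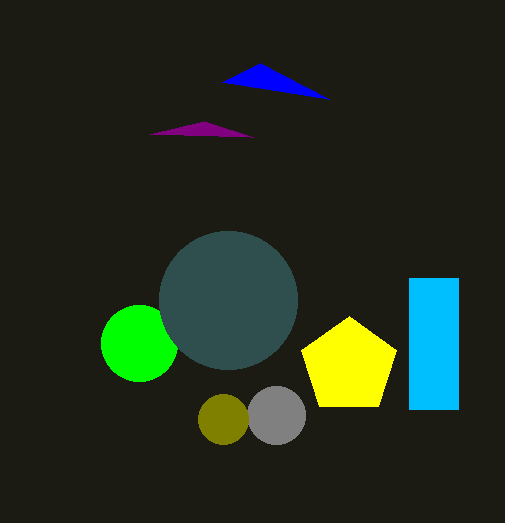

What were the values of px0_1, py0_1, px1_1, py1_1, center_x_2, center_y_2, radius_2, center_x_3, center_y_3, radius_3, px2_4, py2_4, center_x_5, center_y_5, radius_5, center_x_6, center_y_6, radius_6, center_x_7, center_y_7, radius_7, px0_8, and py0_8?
px0_1 = 409; py0_1 = 278; px1_1 = 458; py1_1 = 409; center_x_2 = 276; center_y_2 = 415; radius_2 = 29; center_x_3 = 223; center_y_3 = 419; radius_3 = 25; px2_4 = 253; py2_4 = 137; center_x_5 = 139; center_y_5 = 343; radius_5 = 38; center_x_6 = 349; center_y_6 = 366; radius_6 = 50; center_x_7 = 228; center_y_7 = 300; radius_7 = 69; px0_8 = 329; py0_8 = 99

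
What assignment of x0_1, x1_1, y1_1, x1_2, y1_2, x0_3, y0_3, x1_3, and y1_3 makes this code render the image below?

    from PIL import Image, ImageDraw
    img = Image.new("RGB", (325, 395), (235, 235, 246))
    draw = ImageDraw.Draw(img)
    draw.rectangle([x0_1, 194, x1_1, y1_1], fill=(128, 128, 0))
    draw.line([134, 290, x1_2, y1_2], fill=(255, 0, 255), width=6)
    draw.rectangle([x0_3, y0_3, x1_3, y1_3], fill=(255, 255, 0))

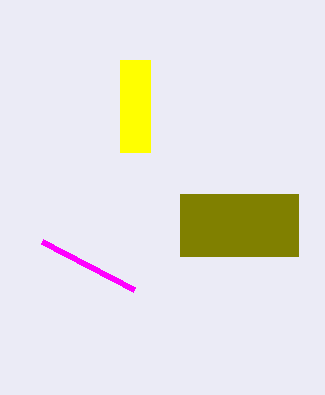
x0_1 = 180; x1_1 = 298; y1_1 = 256; x1_2 = 42; y1_2 = 242; x0_3 = 120; y0_3 = 60; x1_3 = 150; y1_3 = 152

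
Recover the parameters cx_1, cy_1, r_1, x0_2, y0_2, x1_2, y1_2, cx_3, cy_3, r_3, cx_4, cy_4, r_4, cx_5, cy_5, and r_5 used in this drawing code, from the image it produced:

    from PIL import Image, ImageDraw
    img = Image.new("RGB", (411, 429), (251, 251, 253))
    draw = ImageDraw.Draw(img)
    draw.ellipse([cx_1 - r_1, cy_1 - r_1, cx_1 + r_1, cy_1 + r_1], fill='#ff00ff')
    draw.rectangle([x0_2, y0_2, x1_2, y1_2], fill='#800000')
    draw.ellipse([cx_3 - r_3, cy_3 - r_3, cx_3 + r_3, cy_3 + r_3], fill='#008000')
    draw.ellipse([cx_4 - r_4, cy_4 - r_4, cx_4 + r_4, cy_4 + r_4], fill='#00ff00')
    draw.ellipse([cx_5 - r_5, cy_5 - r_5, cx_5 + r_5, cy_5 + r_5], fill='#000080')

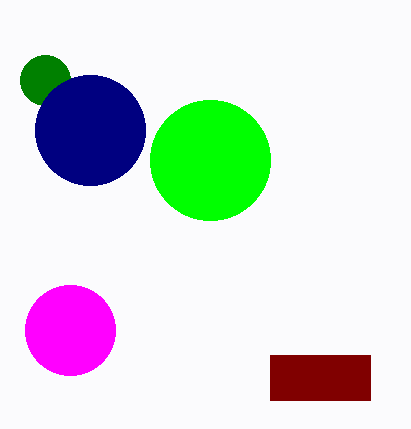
cx_1 = 70; cy_1 = 330; r_1 = 45; x0_2 = 270; y0_2 = 355; x1_2 = 370; y1_2 = 400; cx_3 = 45; cy_3 = 80; r_3 = 25; cx_4 = 210; cy_4 = 160; r_4 = 60; cx_5 = 90; cy_5 = 130; r_5 = 55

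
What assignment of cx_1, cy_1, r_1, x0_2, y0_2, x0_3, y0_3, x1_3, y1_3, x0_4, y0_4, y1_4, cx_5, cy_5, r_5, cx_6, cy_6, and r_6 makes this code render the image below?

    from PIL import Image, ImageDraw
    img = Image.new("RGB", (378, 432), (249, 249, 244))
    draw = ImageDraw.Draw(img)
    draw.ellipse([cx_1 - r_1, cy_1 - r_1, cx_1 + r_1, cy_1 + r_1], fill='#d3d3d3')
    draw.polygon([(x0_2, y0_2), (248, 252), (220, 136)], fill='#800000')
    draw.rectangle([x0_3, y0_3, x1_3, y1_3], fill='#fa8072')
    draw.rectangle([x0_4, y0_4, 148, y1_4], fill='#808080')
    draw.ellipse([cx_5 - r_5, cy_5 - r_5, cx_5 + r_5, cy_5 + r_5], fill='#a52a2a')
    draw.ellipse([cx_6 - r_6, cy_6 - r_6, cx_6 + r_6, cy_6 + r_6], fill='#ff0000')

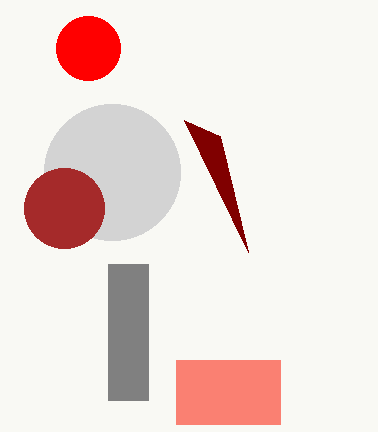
cx_1 = 112
cy_1 = 172
r_1 = 68
x0_2 = 184
y0_2 = 120
x0_3 = 176
y0_3 = 360
x1_3 = 280
y1_3 = 424
x0_4 = 108
y0_4 = 264
y1_4 = 400
cx_5 = 64
cy_5 = 208
r_5 = 40
cx_6 = 88
cy_6 = 48
r_6 = 32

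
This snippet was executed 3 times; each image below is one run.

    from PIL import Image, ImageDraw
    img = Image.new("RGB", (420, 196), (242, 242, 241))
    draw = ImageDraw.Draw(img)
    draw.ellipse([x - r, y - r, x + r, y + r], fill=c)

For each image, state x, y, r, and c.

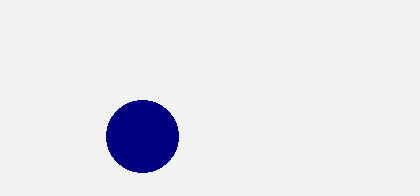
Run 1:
x = 142; y = 136; r = 36; c = 'navy'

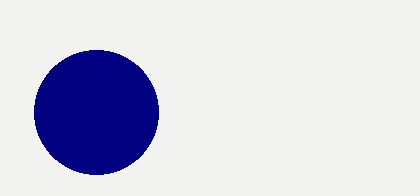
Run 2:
x = 96, y = 112, r = 62, c = 'navy'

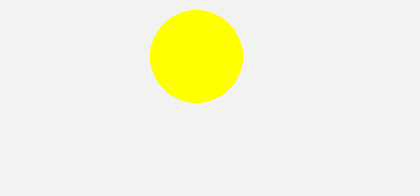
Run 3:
x = 196
y = 56
r = 46
c = 'yellow'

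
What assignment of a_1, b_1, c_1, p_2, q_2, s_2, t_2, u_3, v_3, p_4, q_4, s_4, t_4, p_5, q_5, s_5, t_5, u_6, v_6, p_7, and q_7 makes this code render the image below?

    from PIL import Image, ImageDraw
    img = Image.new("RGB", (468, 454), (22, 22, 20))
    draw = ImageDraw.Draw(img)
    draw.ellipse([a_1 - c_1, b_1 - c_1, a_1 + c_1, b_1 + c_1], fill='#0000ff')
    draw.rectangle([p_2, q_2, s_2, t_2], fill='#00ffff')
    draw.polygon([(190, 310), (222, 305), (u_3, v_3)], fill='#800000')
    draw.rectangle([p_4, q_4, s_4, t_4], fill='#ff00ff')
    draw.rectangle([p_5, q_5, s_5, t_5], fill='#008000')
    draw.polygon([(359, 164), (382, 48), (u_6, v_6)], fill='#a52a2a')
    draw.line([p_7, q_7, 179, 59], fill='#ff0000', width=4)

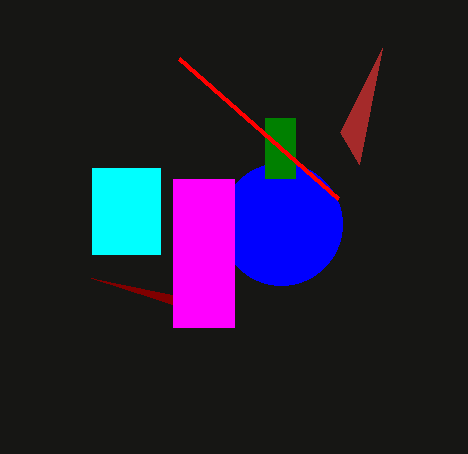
a_1 = 281; b_1 = 224; c_1 = 61; p_2 = 92; q_2 = 168; s_2 = 160; t_2 = 254; u_3 = 91; v_3 = 278; p_4 = 173; q_4 = 179; s_4 = 234; t_4 = 327; p_5 = 265; q_5 = 118; s_5 = 295; t_5 = 178; u_6 = 340; v_6 = 132; p_7 = 338; q_7 = 199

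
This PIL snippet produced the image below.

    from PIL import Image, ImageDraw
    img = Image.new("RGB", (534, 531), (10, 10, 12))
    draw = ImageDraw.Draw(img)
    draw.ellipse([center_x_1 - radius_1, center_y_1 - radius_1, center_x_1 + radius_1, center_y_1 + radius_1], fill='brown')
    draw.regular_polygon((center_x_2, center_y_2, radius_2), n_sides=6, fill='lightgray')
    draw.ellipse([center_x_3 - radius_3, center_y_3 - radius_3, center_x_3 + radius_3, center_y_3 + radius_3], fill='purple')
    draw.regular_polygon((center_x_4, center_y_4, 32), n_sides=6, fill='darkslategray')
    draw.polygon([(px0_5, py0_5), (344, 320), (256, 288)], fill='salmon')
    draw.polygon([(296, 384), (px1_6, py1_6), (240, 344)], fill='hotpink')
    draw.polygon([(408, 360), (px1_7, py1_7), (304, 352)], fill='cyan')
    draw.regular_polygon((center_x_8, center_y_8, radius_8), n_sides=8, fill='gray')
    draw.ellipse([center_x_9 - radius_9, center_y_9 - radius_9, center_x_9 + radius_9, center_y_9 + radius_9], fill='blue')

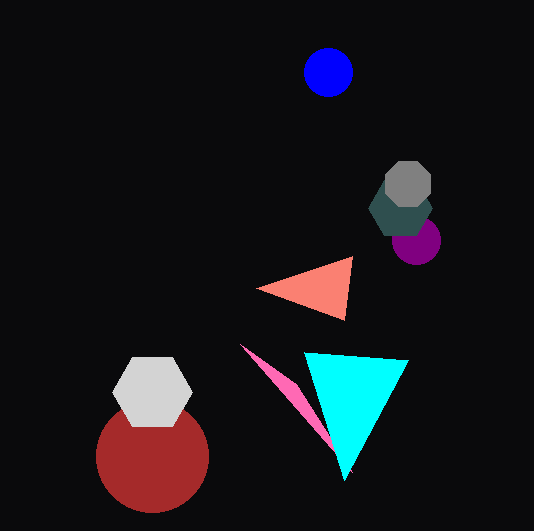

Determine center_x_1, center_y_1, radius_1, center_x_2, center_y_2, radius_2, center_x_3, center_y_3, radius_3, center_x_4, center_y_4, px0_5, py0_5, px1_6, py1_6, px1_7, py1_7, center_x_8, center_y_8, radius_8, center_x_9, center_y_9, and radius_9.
center_x_1 = 152; center_y_1 = 456; radius_1 = 56; center_x_2 = 152; center_y_2 = 392; radius_2 = 40; center_x_3 = 416; center_y_3 = 240; radius_3 = 24; center_x_4 = 400; center_y_4 = 208; px0_5 = 352; py0_5 = 256; px1_6 = 352; py1_6 = 472; px1_7 = 344; py1_7 = 480; center_x_8 = 408; center_y_8 = 184; radius_8 = 24; center_x_9 = 328; center_y_9 = 72; radius_9 = 24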